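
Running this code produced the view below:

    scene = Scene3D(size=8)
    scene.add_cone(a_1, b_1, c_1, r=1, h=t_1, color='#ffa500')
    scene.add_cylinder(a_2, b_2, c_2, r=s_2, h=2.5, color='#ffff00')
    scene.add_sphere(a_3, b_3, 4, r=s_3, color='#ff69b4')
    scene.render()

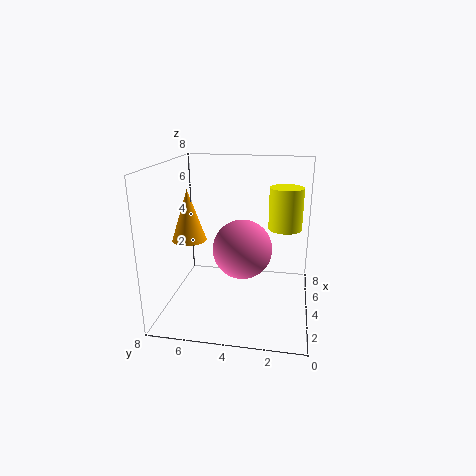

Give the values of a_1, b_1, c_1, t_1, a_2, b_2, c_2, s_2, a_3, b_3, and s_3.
a_1 = 4.5; b_1 = 7; c_1 = 3.5; t_1 = 3; a_2 = 6; b_2 = 1.5; c_2 = 4; s_2 = 1; a_3 = 2.5; b_3 = 3.5; s_3 = 1.5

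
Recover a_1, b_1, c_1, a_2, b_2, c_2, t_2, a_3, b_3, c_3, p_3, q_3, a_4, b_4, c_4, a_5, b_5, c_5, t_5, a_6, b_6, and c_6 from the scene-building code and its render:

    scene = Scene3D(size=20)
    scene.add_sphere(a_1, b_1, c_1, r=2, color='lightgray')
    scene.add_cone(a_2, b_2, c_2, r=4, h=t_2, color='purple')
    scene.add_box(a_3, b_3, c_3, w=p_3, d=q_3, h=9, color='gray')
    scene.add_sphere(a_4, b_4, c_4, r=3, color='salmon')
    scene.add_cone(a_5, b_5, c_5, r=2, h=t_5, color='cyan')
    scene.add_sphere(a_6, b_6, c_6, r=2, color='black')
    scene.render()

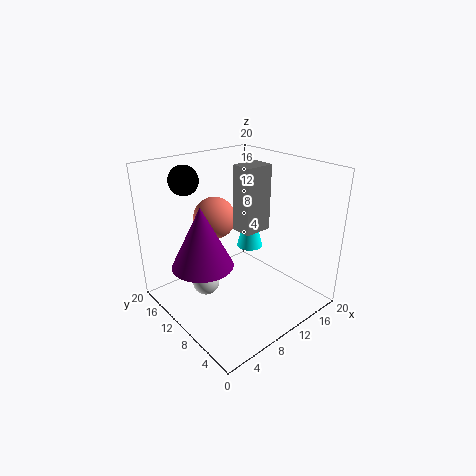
a_1 = 7
b_1 = 14
c_1 = 2
a_2 = 4
b_2 = 10
c_2 = 8
t_2 = 8
a_3 = 10
b_3 = 8
c_3 = 11
p_3 = 4
q_3 = 3
a_4 = 9
b_4 = 14
c_4 = 12
a_5 = 15
b_5 = 13
c_5 = 6
t_5 = 8
a_6 = 5
b_6 = 15
c_6 = 18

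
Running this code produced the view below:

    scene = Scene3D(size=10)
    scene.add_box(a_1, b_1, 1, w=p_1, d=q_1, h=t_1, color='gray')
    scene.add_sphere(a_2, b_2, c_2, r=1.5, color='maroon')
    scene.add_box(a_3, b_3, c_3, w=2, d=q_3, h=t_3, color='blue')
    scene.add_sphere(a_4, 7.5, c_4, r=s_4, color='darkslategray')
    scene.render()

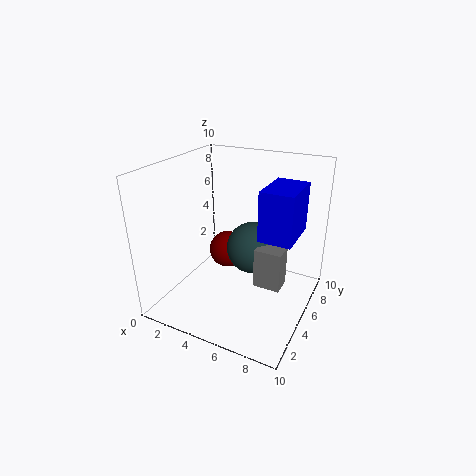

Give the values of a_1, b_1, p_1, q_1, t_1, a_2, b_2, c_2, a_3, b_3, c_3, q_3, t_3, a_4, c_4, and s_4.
a_1 = 6
b_1 = 5.5
p_1 = 2
q_1 = 1.5
t_1 = 3
a_2 = 2.5
b_2 = 8
c_2 = 2
a_3 = 7.5
b_3 = 2.5
c_3 = 6.5
q_3 = 3
t_3 = 3
a_4 = 5
c_4 = 3
s_4 = 2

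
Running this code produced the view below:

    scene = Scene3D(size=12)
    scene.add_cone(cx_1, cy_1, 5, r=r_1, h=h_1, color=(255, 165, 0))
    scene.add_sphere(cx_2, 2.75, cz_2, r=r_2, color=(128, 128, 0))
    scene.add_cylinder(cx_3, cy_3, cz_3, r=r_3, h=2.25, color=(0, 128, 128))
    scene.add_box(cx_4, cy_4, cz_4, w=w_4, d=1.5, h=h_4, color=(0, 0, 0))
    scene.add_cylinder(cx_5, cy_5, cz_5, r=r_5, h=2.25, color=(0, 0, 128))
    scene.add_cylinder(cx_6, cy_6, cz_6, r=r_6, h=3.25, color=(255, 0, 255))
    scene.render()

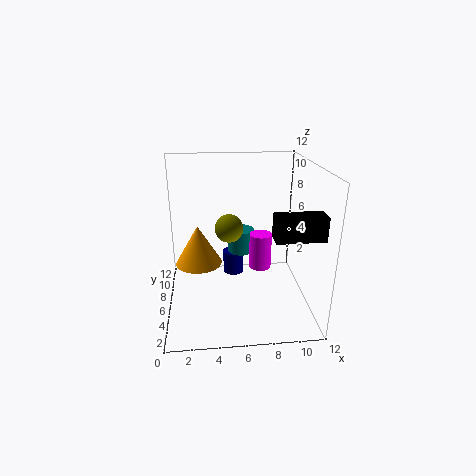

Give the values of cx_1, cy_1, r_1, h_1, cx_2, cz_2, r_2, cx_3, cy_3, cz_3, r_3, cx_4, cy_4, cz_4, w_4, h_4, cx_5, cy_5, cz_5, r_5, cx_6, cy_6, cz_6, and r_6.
cx_1 = 2.75
cy_1 = 4
r_1 = 1.75
h_1 = 3
cx_2 = 5
cz_2 = 8.25
r_2 = 1
cx_3 = 6.75
cy_3 = 10.25
cz_3 = 2.75
r_3 = 1.25
cx_4 = 8
cy_4 = 0.75
cz_4 = 7.75
w_4 = 3.5
h_4 = 1.75
cx_5 = 6
cy_5 = 10.25
cz_5 = 0.5
r_5 = 1
cx_6 = 8.25
cy_6 = 7.75
cz_6 = 2.25
r_6 = 1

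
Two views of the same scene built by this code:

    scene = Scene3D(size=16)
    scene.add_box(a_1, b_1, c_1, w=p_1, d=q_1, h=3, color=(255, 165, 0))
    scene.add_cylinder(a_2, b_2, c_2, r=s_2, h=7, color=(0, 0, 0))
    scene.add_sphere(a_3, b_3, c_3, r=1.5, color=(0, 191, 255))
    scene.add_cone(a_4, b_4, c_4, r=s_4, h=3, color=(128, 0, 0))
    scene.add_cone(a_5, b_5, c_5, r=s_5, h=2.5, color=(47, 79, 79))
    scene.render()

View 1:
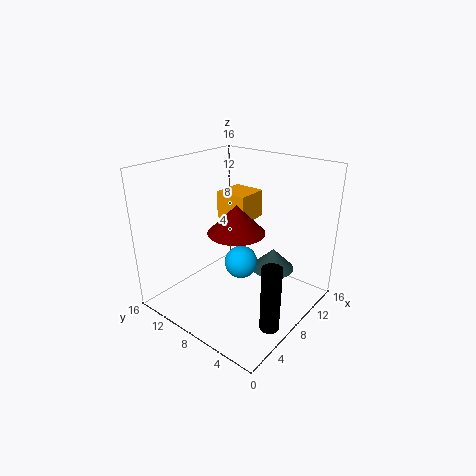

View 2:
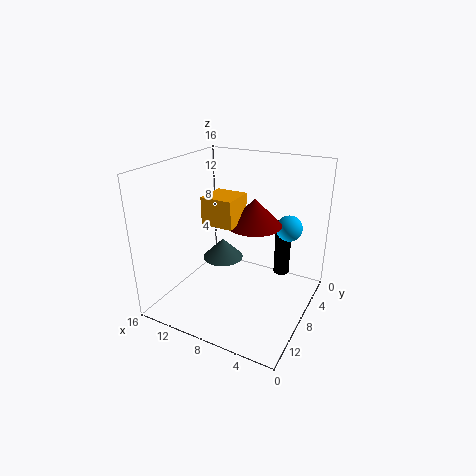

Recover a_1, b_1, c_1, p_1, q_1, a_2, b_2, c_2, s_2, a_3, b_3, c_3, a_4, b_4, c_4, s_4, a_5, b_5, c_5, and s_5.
a_1 = 7.5; b_1 = 7; c_1 = 10; p_1 = 3.5; q_1 = 3.5; a_2 = 5; b_2 = 1.5; c_2 = 1; s_2 = 1; a_3 = 3.5; b_3 = 4; c_3 = 8.5; a_4 = 6.5; b_4 = 7; c_4 = 9.5; s_4 = 3; a_5 = 11.5; b_5 = 5.5; c_5 = 3.5; s_5 = 2.5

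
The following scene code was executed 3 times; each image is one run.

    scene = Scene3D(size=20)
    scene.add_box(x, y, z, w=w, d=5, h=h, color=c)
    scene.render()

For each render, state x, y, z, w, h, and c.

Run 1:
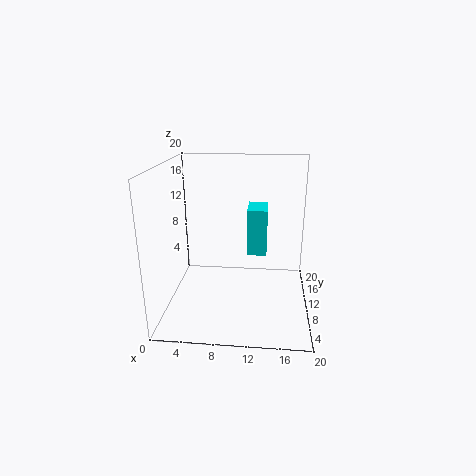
x = 11
y = 13
z = 6
w = 3
h = 7
c = 'cyan'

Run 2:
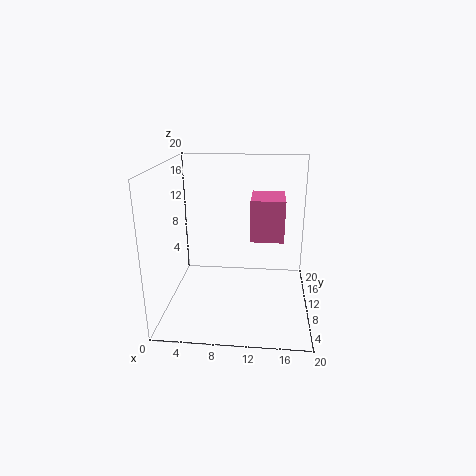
x = 12
y = 4
z = 12
w = 4
h = 5
c = 'hotpink'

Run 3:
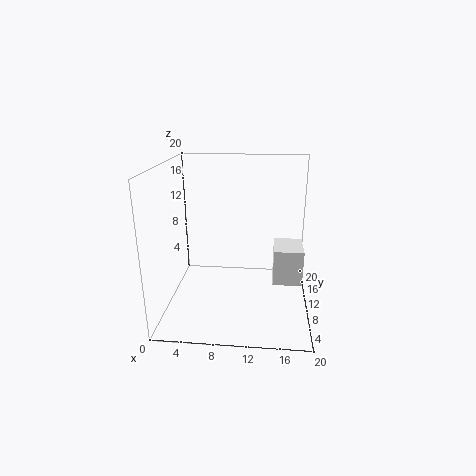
x = 15
y = 8
z = 4
w = 4
h = 5
c = 'white'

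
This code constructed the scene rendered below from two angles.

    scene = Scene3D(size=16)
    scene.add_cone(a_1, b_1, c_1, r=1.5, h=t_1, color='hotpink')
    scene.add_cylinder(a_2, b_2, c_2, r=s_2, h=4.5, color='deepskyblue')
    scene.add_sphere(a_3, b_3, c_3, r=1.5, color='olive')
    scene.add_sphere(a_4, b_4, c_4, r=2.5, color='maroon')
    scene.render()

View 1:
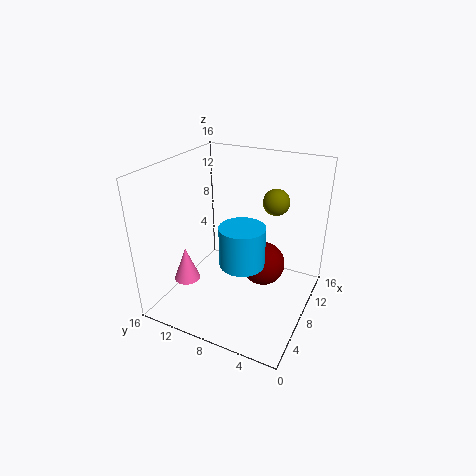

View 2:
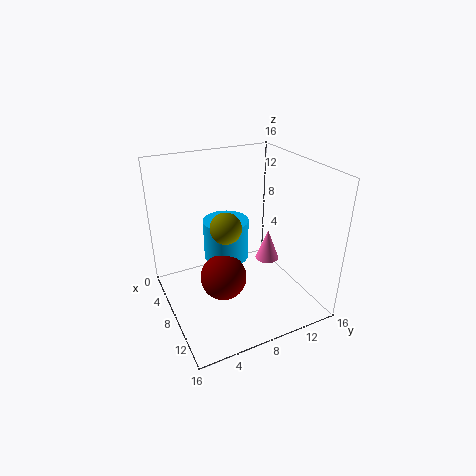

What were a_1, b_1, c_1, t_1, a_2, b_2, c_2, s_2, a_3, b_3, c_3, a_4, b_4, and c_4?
a_1 = 5.5, b_1 = 13.5, c_1 = 2.5, t_1 = 4, a_2 = 7, b_2 = 7, c_2 = 5.5, s_2 = 2.5, a_3 = 11.5, b_3 = 5, c_3 = 11.5, a_4 = 9.5, b_4 = 5.5, c_4 = 4.5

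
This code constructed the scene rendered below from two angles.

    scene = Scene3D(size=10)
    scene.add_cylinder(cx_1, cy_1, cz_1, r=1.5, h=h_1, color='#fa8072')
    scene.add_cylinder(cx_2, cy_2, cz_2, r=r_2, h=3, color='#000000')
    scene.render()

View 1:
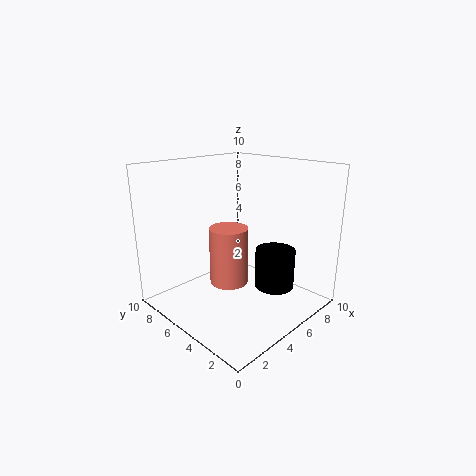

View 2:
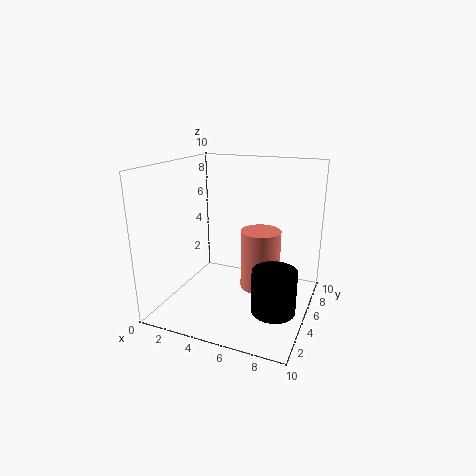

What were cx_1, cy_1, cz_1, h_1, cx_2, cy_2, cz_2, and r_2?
cx_1 = 6
cy_1 = 7
cz_1 = 0.5
h_1 = 4.5
cx_2 = 8
cy_2 = 4
cz_2 = 0.5
r_2 = 1.5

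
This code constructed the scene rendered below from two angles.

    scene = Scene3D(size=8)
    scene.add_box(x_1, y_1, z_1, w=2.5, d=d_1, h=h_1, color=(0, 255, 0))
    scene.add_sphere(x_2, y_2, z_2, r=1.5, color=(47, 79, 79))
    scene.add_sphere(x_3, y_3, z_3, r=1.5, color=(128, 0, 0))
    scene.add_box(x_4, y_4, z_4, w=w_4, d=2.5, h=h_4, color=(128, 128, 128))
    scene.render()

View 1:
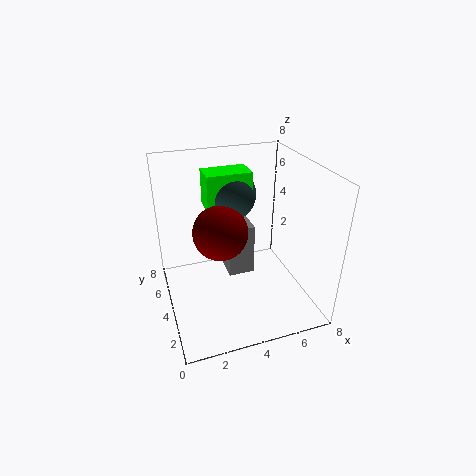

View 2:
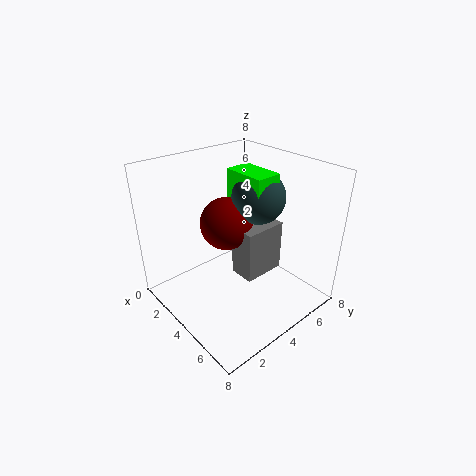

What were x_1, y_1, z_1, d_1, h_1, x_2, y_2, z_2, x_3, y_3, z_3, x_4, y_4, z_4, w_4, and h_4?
x_1 = 2.5; y_1 = 4.5; z_1 = 5.5; d_1 = 1.5; h_1 = 2; x_2 = 4; y_2 = 5.5; z_2 = 6; x_3 = 3; y_3 = 4; z_3 = 4.5; x_4 = 3.5; y_4 = 4; z_4 = 1.5; w_4 = 1.5; h_4 = 3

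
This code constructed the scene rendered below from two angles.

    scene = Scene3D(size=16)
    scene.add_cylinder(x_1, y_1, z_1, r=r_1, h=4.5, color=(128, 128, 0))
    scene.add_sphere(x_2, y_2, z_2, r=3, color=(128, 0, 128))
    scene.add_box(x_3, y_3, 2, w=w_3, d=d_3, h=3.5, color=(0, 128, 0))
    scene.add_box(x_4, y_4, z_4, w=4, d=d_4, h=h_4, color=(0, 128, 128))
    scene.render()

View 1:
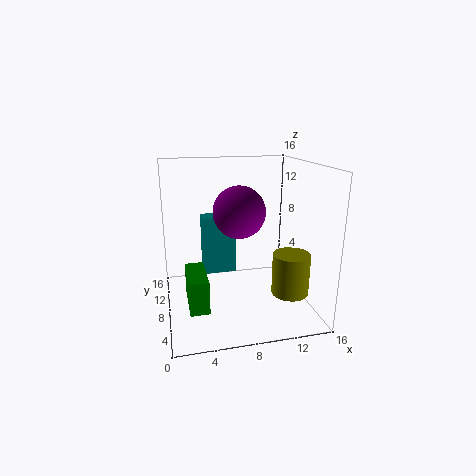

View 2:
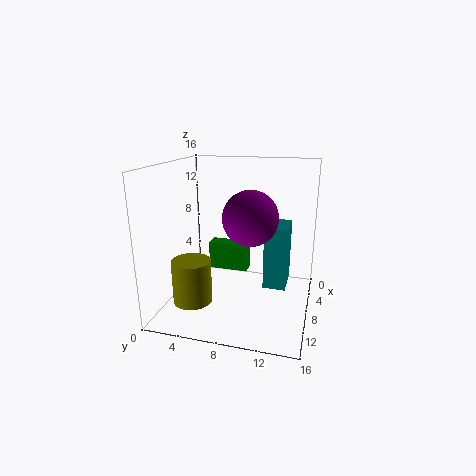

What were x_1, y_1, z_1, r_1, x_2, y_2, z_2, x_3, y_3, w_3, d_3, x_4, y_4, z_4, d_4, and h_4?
x_1 = 13, y_1 = 4.5, z_1 = 2.5, r_1 = 2, x_2 = 8.5, y_2 = 9.5, z_2 = 10.5, x_3 = 2, y_3 = 3, w_3 = 2, d_3 = 5, x_4 = 4.5, y_4 = 11, z_4 = 2.5, d_4 = 2.5, h_4 = 7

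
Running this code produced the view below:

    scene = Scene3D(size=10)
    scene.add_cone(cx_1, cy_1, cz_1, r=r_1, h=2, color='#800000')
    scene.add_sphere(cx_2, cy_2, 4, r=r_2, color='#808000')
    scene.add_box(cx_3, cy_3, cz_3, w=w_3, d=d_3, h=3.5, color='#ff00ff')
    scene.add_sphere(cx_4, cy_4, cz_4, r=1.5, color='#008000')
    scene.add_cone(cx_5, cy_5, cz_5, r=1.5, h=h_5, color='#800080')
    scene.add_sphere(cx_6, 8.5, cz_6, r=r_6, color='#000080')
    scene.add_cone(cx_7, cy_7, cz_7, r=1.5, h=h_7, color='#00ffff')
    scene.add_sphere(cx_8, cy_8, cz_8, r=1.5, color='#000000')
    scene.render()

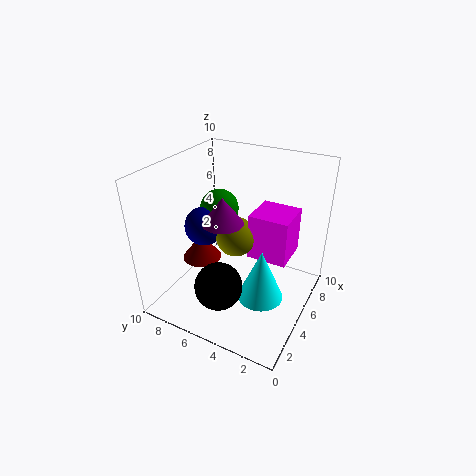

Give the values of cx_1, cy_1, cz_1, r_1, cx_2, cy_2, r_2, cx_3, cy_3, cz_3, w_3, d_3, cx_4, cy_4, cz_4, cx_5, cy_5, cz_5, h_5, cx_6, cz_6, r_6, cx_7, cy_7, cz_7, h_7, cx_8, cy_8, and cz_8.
cx_1 = 5.5
cy_1 = 8.5
cz_1 = 2
r_1 = 1.5
cx_2 = 6.5
cy_2 = 6
r_2 = 1.5
cx_3 = 6.5
cy_3 = 2
cz_3 = 2.5
w_3 = 3
d_3 = 3
cx_4 = 7.5
cy_4 = 8
cz_4 = 5.5
cx_5 = 5.5
cy_5 = 6.5
cz_5 = 5.5
h_5 = 2
cx_6 = 6
cz_6 = 4.5
r_6 = 1.5
cx_7 = 3.5
cy_7 = 2.5
cz_7 = 2
h_7 = 3.5
cx_8 = 1.5
cy_8 = 4.5
cz_8 = 3.5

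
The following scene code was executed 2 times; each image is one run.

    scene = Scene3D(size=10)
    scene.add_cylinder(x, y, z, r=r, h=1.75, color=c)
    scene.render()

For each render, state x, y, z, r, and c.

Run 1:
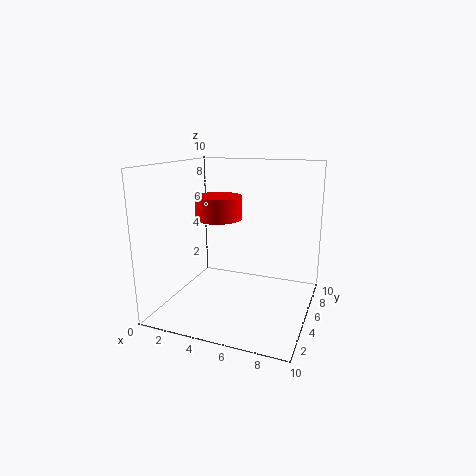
x = 2.75
y = 6.75
z = 5.75
r = 1.75
c = 'red'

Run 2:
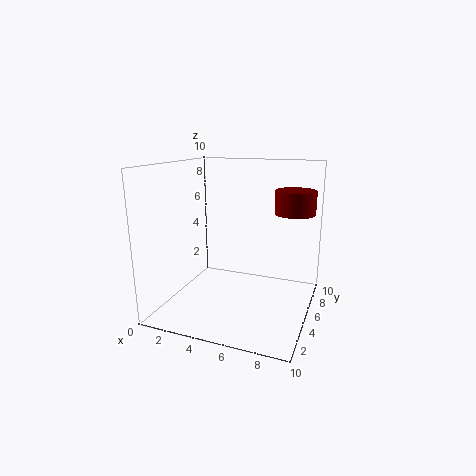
x = 8.25
y = 8.25
z = 6.25
r = 1.5
c = 'maroon'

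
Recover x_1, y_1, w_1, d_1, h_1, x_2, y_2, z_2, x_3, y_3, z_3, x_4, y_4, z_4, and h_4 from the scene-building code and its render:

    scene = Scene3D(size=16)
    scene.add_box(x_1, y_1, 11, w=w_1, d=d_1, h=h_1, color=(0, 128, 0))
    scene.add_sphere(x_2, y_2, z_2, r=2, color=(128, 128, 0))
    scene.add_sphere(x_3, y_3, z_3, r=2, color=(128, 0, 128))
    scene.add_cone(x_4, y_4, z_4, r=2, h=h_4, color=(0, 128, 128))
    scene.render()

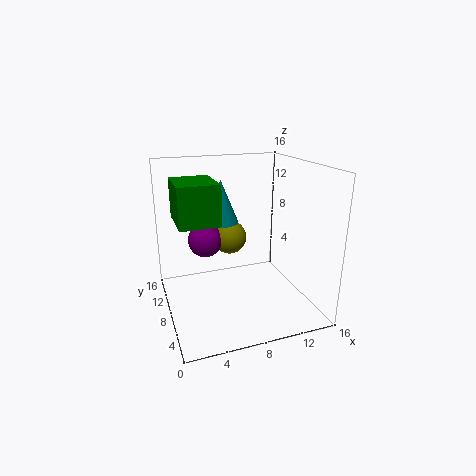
x_1 = 1, y_1 = 4, w_1 = 4, d_1 = 5, h_1 = 4, x_2 = 8, y_2 = 11, z_2 = 7, x_3 = 5, y_3 = 11, z_3 = 7, x_4 = 7, y_4 = 11, z_4 = 9, h_4 = 5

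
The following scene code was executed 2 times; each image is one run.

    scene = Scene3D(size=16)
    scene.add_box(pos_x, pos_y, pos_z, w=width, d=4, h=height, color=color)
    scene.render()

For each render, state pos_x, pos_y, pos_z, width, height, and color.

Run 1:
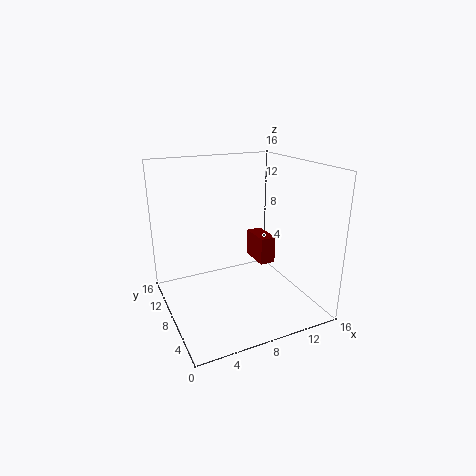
pos_x = 12.5
pos_y = 10.5
pos_z = 2.5
width = 2
height = 3.5
color = 'maroon'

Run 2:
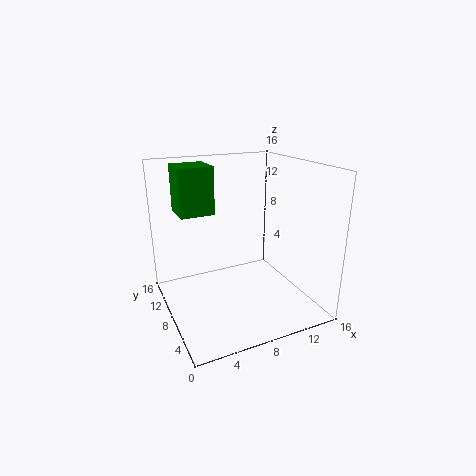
pos_x = 2.5
pos_y = 11
pos_z = 10
width = 4
height = 5.5
color = 'green'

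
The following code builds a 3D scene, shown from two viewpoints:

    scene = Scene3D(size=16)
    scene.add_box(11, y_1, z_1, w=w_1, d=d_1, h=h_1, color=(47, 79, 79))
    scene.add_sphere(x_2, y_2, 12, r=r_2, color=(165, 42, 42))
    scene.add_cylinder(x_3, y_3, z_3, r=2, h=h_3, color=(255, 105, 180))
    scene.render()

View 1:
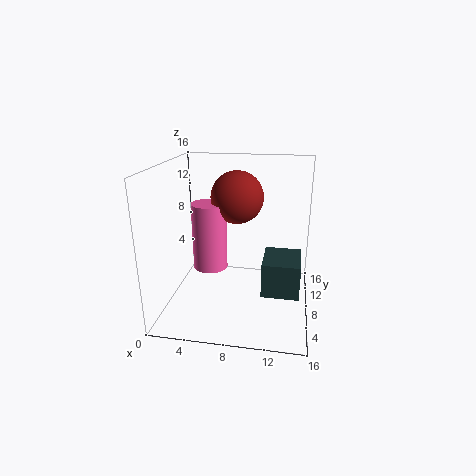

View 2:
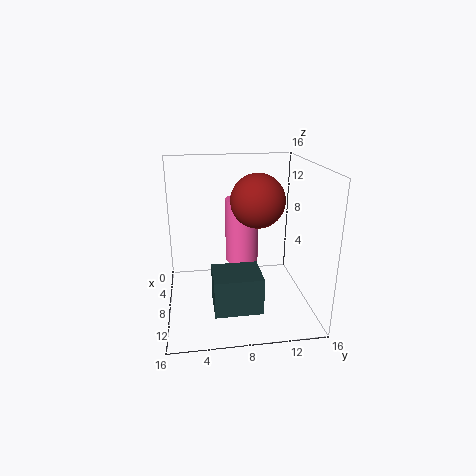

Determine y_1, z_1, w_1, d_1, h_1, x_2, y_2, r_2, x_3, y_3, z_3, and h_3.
y_1 = 4.75; z_1 = 2.75; w_1 = 4; d_1 = 4.75; h_1 = 3.75; x_2 = 7.5; y_2 = 10.25; r_2 = 3; x_3 = 4.5; y_3 = 9; z_3 = 3.75; h_3 = 7.75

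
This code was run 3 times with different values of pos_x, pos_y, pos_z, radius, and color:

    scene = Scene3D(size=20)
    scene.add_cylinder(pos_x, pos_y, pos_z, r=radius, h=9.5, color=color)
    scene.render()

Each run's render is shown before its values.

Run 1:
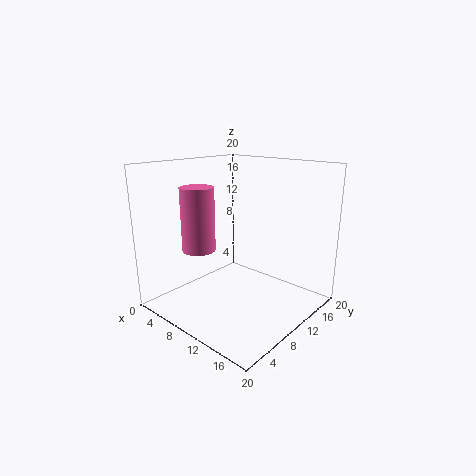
pos_x = 3.5, pos_y = 8.5, pos_z = 7, radius = 2.5, color = 'hotpink'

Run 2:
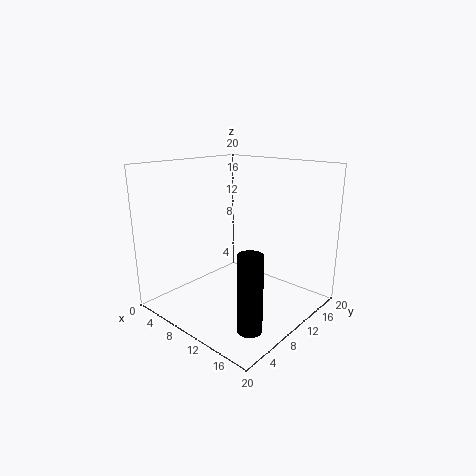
pos_x = 17.5, pos_y = 3.5, pos_z = 2, radius = 1.5, color = 'black'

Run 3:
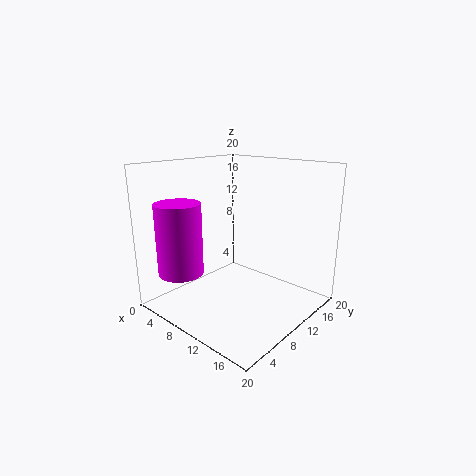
pos_x = 6, pos_y = 3, pos_z = 6, radius = 3, color = 'magenta'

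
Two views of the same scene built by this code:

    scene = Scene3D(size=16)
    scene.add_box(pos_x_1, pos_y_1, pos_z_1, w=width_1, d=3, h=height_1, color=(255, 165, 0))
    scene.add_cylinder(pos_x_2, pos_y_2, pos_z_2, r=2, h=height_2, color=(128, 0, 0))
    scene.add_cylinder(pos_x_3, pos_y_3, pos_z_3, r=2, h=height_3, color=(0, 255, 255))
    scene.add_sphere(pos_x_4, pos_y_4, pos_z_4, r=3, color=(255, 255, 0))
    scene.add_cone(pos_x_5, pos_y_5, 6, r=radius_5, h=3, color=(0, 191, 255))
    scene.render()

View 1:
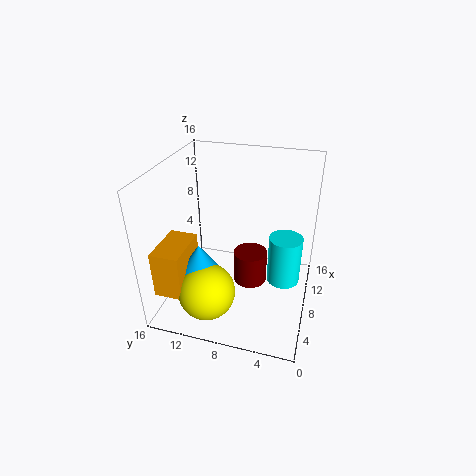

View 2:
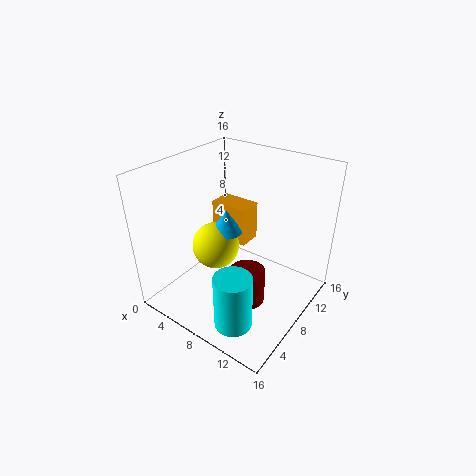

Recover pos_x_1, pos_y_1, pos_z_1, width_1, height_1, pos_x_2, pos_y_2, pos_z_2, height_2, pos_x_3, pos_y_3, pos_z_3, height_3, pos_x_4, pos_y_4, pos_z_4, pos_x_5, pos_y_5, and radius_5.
pos_x_1 = 1, pos_y_1 = 12, pos_z_1 = 4, width_1 = 5, height_1 = 5, pos_x_2 = 10, pos_y_2 = 7, pos_z_2 = 1, height_2 = 4, pos_x_3 = 11, pos_y_3 = 3, pos_z_3 = 1, height_3 = 6, pos_x_4 = 3, pos_y_4 = 10, pos_z_4 = 4, pos_x_5 = 4, pos_y_5 = 11, radius_5 = 2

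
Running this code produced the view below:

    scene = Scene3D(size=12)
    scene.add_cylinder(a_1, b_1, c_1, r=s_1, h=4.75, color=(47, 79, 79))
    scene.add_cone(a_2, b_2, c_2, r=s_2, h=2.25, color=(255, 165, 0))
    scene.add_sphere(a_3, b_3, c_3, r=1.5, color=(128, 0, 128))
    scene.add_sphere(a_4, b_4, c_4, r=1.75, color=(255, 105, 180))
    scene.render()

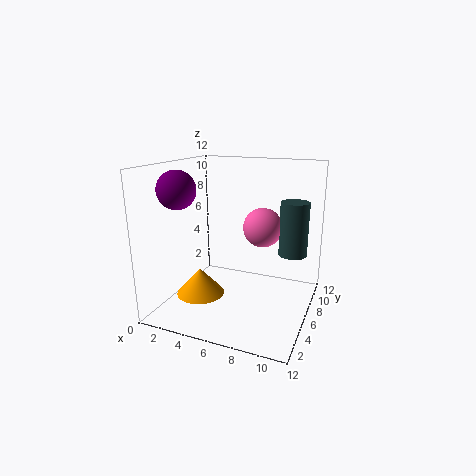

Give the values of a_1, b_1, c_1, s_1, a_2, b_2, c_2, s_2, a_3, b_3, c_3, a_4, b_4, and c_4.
a_1 = 10
b_1 = 9
c_1 = 4
s_1 = 1.25
a_2 = 3.25
b_2 = 4.25
c_2 = 1.25
s_2 = 2
a_3 = 2.25
b_3 = 3
c_3 = 10.25
a_4 = 7.25
b_4 = 8.75
c_4 = 6.25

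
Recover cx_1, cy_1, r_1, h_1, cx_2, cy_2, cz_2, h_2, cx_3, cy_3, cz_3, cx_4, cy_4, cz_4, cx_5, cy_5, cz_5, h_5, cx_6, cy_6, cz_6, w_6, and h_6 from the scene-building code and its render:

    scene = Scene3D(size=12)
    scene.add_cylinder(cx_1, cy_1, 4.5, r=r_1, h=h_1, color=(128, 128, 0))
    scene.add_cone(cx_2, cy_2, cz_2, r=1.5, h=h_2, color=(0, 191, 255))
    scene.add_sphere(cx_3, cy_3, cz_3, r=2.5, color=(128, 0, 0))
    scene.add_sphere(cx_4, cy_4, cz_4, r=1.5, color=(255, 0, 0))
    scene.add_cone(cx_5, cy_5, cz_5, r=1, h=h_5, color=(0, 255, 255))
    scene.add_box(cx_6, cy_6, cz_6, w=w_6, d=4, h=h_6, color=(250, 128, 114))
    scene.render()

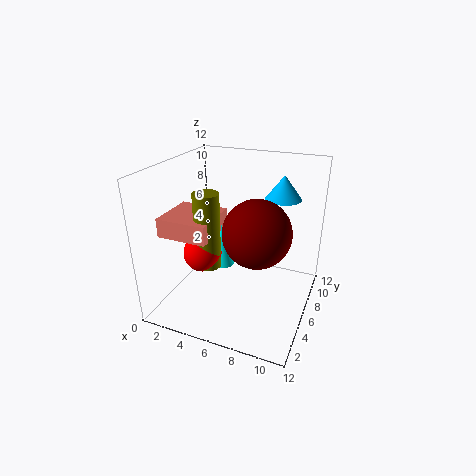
cx_1 = 4.5; cy_1 = 3.5; r_1 = 1; h_1 = 6; cx_2 = 9; cy_2 = 8.5; cz_2 = 9; h_2 = 2; cx_3 = 8.5; cy_3 = 3.5; cz_3 = 8; cx_4 = 4; cy_4 = 3.5; cz_4 = 5.5; cx_5 = 5; cy_5 = 5; cz_5 = 4; h_5 = 3.5; cx_6 = 1; cy_6 = 2; cz_6 = 7; w_6 = 4; h_6 = 1.5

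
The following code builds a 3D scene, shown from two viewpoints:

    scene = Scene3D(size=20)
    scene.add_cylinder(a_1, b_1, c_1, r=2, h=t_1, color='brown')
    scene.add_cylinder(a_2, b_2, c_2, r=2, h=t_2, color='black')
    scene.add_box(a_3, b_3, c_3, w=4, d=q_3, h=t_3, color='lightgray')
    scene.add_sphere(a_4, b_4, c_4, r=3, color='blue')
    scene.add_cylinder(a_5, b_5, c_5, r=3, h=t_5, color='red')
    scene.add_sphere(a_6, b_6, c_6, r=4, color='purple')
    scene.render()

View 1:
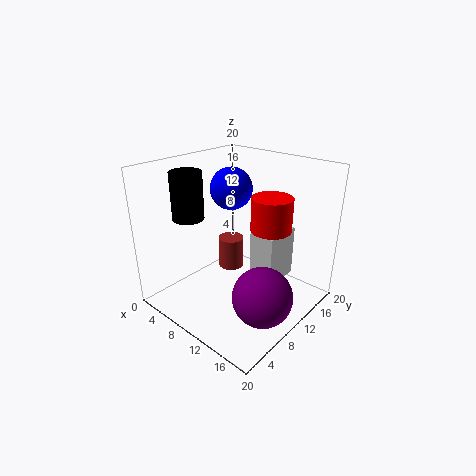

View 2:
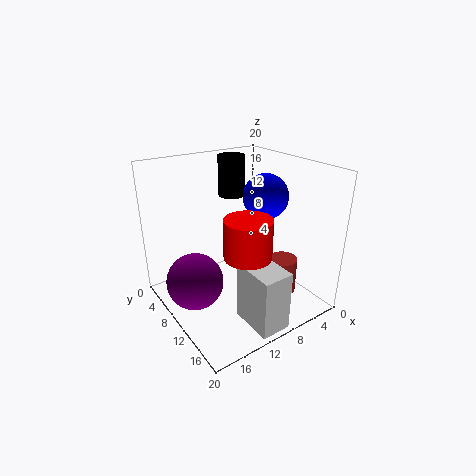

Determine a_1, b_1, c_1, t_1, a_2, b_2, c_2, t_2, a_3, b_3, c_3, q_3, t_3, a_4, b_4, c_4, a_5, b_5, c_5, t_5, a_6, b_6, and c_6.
a_1 = 5
b_1 = 14
c_1 = 2
t_1 = 5
a_2 = 7
b_2 = 4
c_2 = 14
t_2 = 6
a_3 = 9
b_3 = 14
c_3 = 1
q_3 = 6
t_3 = 8
a_4 = 7
b_4 = 12
c_4 = 16
a_5 = 12
b_5 = 15
c_5 = 10
t_5 = 5
a_6 = 16
b_6 = 8
c_6 = 4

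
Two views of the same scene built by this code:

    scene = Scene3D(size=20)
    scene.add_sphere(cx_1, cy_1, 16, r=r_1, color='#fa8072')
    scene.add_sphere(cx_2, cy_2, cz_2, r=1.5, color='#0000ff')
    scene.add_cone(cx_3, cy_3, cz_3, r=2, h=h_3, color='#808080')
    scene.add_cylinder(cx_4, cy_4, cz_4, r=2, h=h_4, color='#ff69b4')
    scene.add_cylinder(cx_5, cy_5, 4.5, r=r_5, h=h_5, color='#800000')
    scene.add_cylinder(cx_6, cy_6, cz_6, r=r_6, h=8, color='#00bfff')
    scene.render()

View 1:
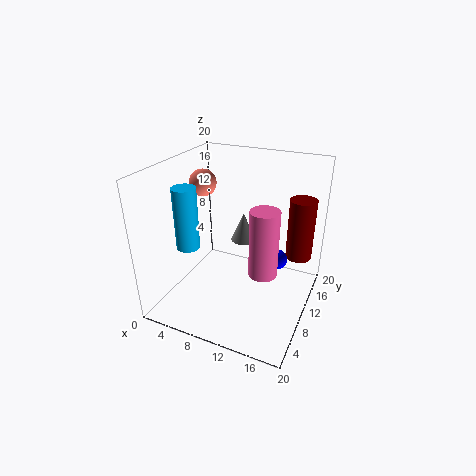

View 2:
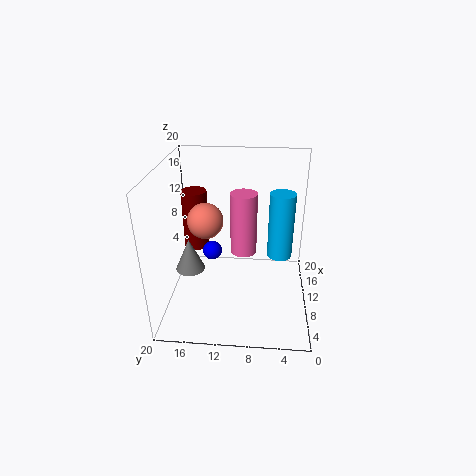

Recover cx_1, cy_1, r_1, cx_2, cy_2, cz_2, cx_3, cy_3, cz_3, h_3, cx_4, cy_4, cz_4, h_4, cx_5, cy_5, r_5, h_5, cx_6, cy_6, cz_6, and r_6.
cx_1 = 3
cy_1 = 13
r_1 = 2
cx_2 = 14.5
cy_2 = 14.5
cz_2 = 5
cx_3 = 8
cy_3 = 16.5
cz_3 = 6
h_3 = 4.5
cx_4 = 14
cy_4 = 9.5
cz_4 = 5.5
h_4 = 9.5
cx_5 = 17
cy_5 = 17.5
r_5 = 2
h_5 = 9.5
cx_6 = 5.5
cy_6 = 4.5
cz_6 = 10.5
r_6 = 1.5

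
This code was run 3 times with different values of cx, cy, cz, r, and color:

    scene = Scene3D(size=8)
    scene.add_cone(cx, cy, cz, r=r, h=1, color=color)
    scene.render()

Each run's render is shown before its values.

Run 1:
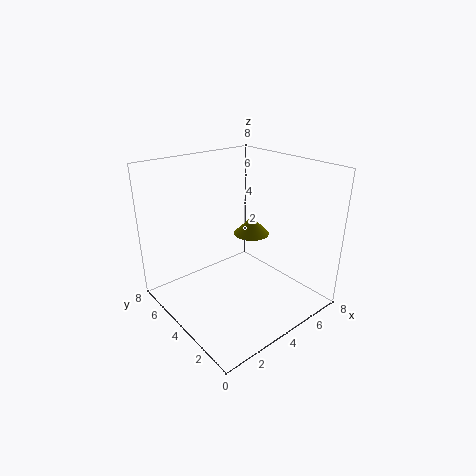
cx = 5
cy = 4
cz = 4
r = 1
color = 'olive'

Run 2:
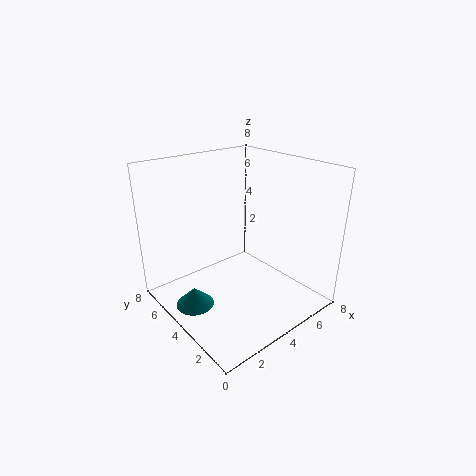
cx = 1
cy = 4
cz = 1
r = 1
color = 'teal'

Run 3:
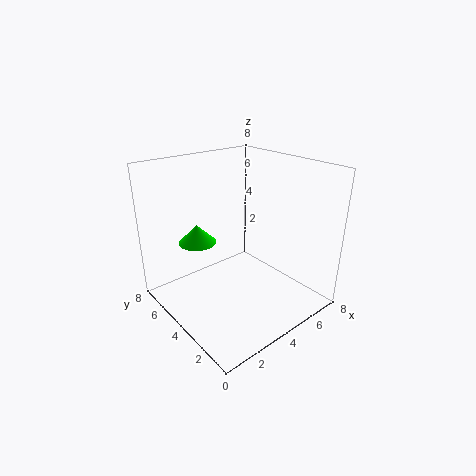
cx = 2
cy = 5
cz = 4
r = 1
color = 'lime'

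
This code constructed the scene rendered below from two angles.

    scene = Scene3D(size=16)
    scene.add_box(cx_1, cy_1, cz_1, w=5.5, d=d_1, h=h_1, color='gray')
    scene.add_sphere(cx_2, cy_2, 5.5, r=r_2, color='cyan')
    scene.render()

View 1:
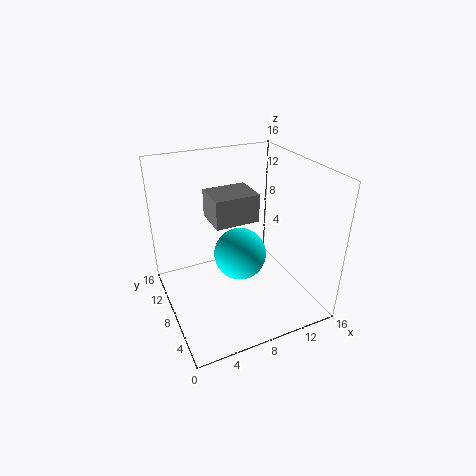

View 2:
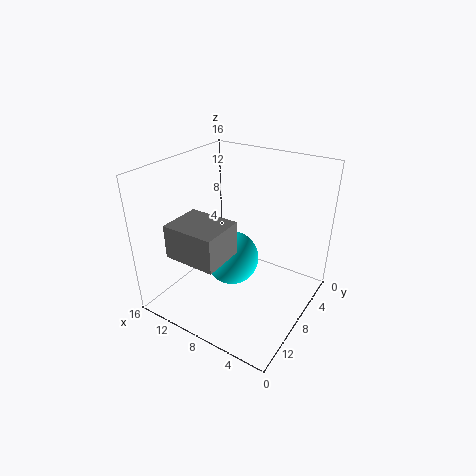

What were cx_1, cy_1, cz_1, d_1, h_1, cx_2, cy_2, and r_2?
cx_1 = 6.5; cy_1 = 10.5; cz_1 = 8; d_1 = 4.5; h_1 = 3.5; cx_2 = 8.5; cy_2 = 8.5; r_2 = 3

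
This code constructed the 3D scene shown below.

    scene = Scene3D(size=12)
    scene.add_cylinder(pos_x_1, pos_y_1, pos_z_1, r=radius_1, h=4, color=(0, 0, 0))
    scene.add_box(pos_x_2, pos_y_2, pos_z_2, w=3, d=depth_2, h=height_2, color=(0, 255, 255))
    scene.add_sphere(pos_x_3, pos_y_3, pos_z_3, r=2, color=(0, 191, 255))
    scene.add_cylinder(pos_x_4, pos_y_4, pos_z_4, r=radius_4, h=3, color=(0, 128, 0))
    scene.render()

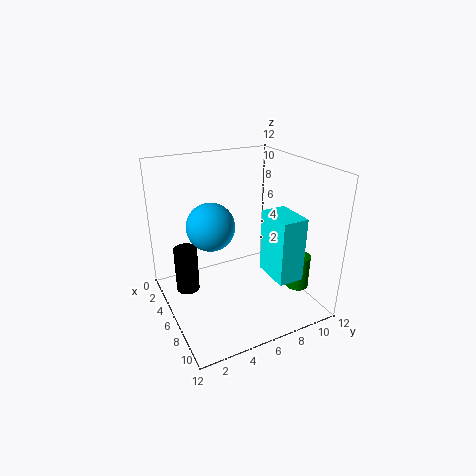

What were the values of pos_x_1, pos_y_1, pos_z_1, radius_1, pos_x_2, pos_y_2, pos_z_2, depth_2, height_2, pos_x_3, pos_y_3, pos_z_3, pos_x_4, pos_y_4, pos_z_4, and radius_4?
pos_x_1 = 4, pos_y_1 = 2, pos_z_1 = 1, radius_1 = 1, pos_x_2 = 8, pos_y_2 = 7, pos_z_2 = 4, depth_2 = 2, height_2 = 5, pos_x_3 = 5, pos_y_3 = 4, pos_z_3 = 7, pos_x_4 = 8, pos_y_4 = 11, pos_z_4 = 1, radius_4 = 1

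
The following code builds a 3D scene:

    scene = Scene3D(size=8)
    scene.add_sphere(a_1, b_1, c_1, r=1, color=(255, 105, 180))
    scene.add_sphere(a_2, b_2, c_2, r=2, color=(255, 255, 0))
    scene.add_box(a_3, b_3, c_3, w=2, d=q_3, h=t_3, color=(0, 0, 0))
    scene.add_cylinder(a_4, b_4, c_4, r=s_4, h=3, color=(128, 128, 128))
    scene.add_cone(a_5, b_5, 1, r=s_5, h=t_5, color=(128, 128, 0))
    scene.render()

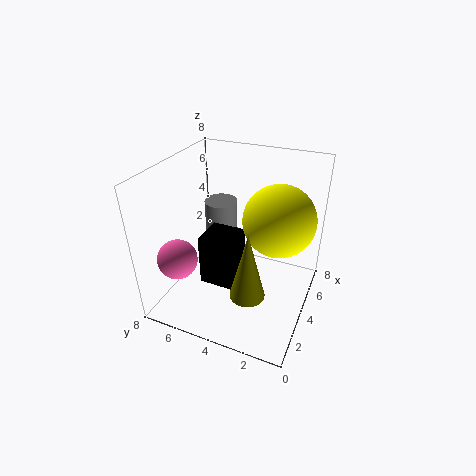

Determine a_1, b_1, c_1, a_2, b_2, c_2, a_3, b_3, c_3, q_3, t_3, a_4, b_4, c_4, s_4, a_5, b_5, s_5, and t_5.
a_1 = 1, b_1 = 6, c_1 = 4, a_2 = 5, b_2 = 2, c_2 = 5, a_3 = 3, b_3 = 4, c_3 = 1, q_3 = 2, t_3 = 3, a_4 = 6, b_4 = 6, c_4 = 2, s_4 = 1, a_5 = 3, b_5 = 3, s_5 = 1, t_5 = 4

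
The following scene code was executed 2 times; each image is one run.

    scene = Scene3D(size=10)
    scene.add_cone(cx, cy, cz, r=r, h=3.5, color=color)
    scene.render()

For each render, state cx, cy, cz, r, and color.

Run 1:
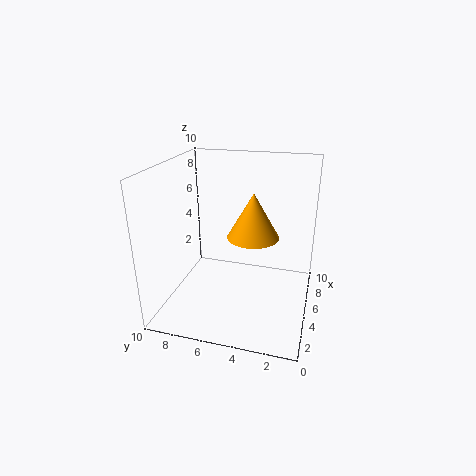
cx = 7.5, cy = 4.5, cz = 4, r = 2, color = 'orange'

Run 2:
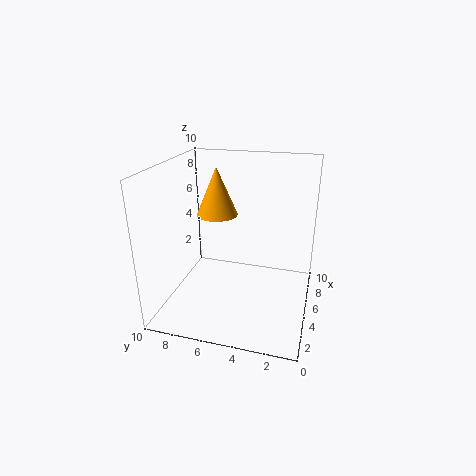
cx = 6.5, cy = 7, cz = 6, r = 1.5, color = 'orange'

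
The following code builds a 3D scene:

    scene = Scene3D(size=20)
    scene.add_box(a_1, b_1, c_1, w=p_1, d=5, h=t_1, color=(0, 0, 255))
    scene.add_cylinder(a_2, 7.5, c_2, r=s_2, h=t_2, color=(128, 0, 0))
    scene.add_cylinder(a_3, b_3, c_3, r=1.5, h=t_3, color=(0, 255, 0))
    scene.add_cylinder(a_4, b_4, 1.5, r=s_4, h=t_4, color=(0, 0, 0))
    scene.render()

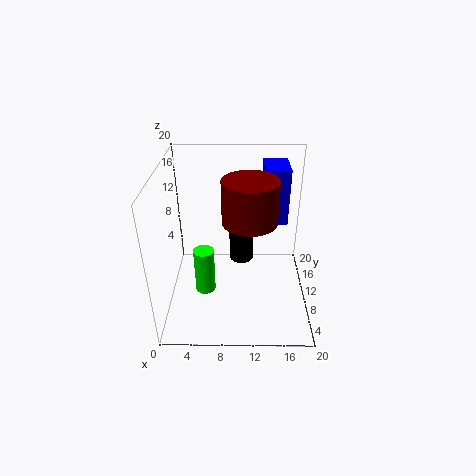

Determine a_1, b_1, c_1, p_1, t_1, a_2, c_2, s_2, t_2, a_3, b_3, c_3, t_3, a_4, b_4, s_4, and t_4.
a_1 = 13.5, b_1 = 12, c_1 = 11, p_1 = 3.5, t_1 = 8, a_2 = 11.5, c_2 = 14, s_2 = 3.5, t_2 = 5.5, a_3 = 5, b_3 = 10.5, c_3 = 0.5, t_3 = 7, a_4 = 10.5, b_4 = 17.5, s_4 = 2, t_4 = 6.5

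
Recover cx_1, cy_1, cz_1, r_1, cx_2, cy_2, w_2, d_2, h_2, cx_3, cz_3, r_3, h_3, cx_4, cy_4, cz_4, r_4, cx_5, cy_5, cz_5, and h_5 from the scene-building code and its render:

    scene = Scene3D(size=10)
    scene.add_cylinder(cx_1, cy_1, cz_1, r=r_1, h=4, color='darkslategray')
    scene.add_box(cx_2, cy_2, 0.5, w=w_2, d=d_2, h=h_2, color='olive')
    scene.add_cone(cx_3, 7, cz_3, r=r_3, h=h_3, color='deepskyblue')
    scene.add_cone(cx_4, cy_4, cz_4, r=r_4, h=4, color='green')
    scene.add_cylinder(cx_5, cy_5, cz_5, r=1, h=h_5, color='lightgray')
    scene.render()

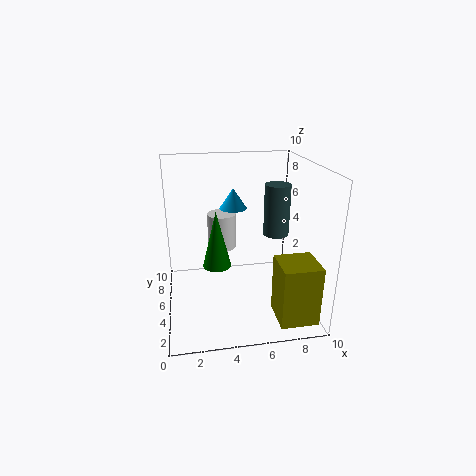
cx_1 = 8.5, cy_1 = 7.5, cz_1 = 4, r_1 = 1, cx_2 = 7, cy_2 = 0.5, w_2 = 2.5, d_2 = 2.5, h_2 = 4, cx_3 = 5, cz_3 = 6.5, r_3 = 1, h_3 = 1.5, cx_4 = 3.5, cy_4 = 5, cz_4 = 3, r_4 = 1, cx_5 = 4, cy_5 = 6, cz_5 = 4, h_5 = 2.5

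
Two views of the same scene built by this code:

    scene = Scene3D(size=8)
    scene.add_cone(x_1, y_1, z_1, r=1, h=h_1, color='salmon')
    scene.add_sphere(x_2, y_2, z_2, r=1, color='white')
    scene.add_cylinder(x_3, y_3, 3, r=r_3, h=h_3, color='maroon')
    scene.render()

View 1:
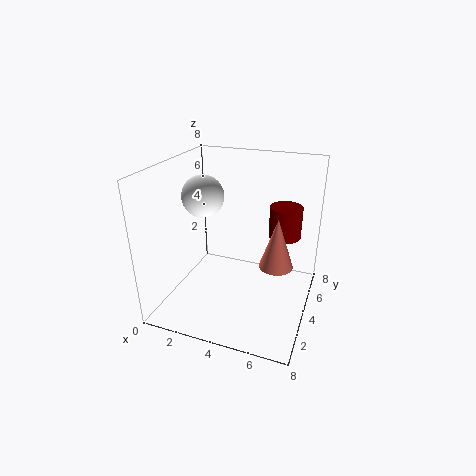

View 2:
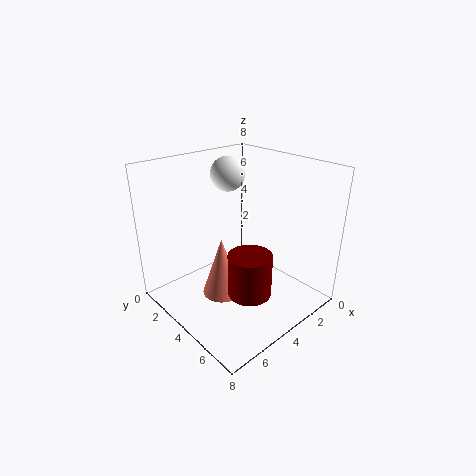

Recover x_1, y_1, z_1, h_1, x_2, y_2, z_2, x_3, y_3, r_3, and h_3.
x_1 = 6; y_1 = 5; z_1 = 2; h_1 = 3; x_2 = 3; y_2 = 2; z_2 = 7; x_3 = 6; y_3 = 7; r_3 = 1; h_3 = 2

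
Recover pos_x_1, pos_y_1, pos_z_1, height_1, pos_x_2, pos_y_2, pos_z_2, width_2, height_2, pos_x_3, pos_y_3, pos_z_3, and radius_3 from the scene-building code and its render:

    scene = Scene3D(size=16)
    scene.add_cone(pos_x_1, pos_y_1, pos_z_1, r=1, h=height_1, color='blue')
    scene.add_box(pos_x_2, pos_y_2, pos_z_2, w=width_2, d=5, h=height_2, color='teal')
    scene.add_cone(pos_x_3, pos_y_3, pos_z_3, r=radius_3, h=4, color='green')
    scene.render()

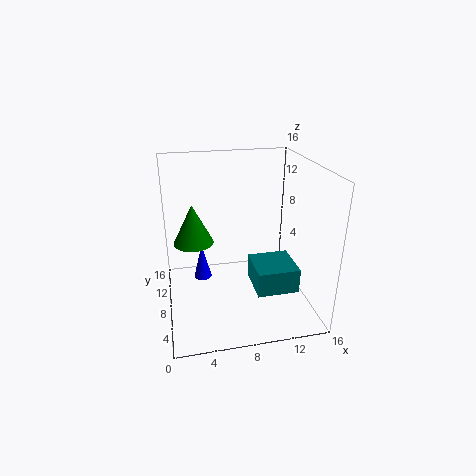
pos_x_1 = 4; pos_y_1 = 9; pos_z_1 = 3; height_1 = 4; pos_x_2 = 10; pos_y_2 = 6; pos_z_2 = 1; width_2 = 5; height_2 = 3; pos_x_3 = 3; pos_y_3 = 6; pos_z_3 = 9; radius_3 = 2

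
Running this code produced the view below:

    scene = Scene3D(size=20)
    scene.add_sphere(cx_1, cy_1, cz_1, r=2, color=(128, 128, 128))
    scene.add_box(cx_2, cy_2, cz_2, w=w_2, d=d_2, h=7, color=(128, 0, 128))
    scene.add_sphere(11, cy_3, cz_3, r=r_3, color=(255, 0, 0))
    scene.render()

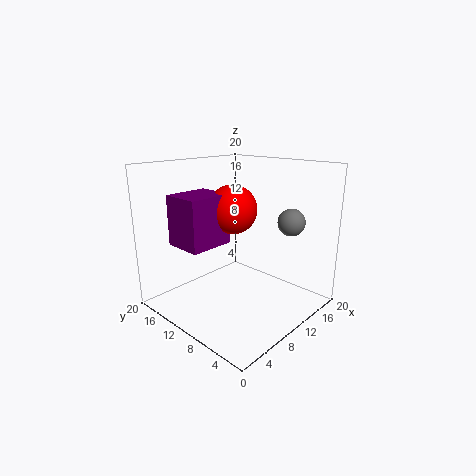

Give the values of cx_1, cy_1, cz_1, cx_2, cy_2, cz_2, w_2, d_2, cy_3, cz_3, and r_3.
cx_1 = 17
cy_1 = 6
cz_1 = 11.5
cx_2 = 3.5
cy_2 = 11.5
cz_2 = 9
w_2 = 6.5
d_2 = 5.5
cy_3 = 12
cz_3 = 13.5
r_3 = 3.5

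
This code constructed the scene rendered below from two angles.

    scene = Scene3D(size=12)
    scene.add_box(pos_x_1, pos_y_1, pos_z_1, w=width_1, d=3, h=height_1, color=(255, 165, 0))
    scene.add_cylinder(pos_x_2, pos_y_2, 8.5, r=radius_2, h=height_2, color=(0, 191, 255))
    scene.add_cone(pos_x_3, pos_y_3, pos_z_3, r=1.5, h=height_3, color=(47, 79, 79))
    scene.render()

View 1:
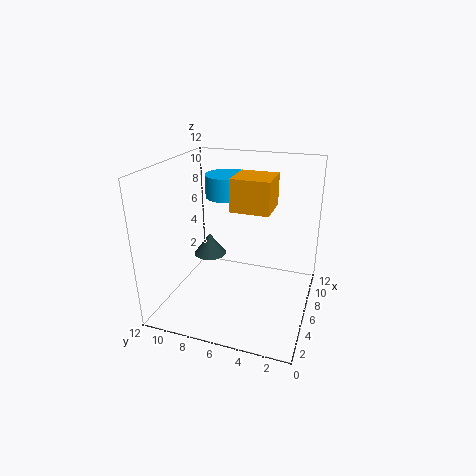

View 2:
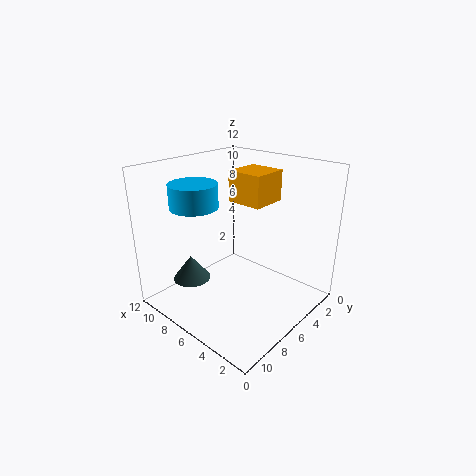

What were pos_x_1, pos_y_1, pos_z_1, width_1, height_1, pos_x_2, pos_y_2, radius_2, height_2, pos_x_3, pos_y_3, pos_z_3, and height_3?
pos_x_1 = 4; pos_y_1 = 3; pos_z_1 = 9; width_1 = 3; height_1 = 2.5; pos_x_2 = 9; pos_y_2 = 8; radius_2 = 2; height_2 = 2; pos_x_3 = 8; pos_y_3 = 9.5; pos_z_3 = 3; height_3 = 2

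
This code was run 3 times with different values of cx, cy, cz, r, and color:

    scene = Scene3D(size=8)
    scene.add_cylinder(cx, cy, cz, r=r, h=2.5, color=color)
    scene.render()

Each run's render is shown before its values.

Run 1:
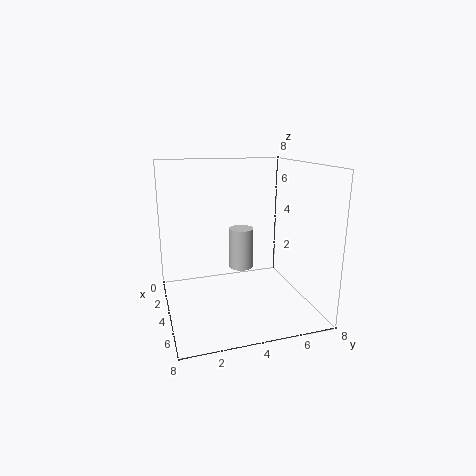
cx = 2.25, cy = 4.75, cz = 1.5, r = 0.75, color = 'lightgray'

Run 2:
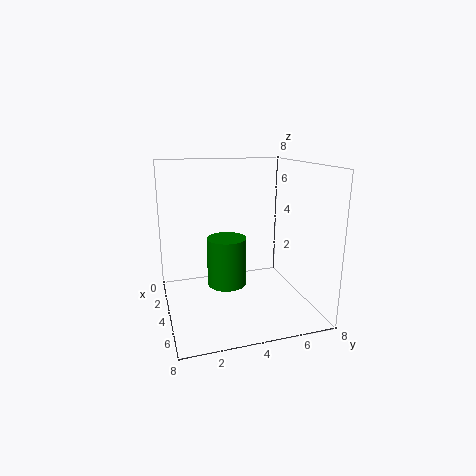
cx = 5.25, cy = 3, cz = 2, r = 1, color = 'green'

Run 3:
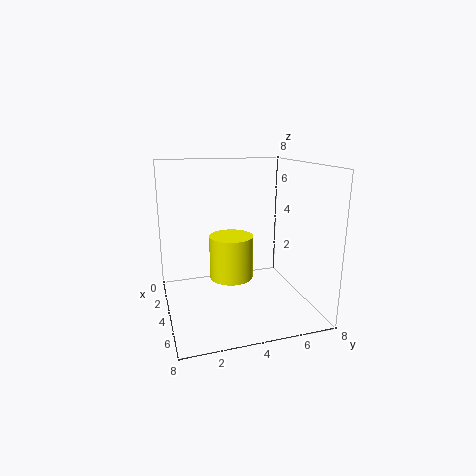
cx = 3.5, cy = 3.75, cz = 1.5, r = 1.25, color = 'yellow'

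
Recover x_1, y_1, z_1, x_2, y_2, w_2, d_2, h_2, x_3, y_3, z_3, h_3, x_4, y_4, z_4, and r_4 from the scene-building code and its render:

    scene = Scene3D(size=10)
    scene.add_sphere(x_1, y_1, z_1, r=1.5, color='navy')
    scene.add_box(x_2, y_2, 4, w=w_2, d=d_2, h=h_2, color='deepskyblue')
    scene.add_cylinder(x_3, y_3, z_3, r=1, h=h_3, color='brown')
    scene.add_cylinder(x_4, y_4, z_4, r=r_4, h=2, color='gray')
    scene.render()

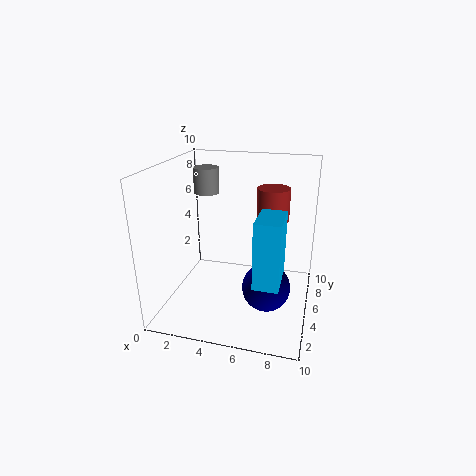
x_1 = 7.5; y_1 = 2.5; z_1 = 3; x_2 = 7; y_2 = 0.5; w_2 = 1.5; d_2 = 2.5; h_2 = 4; x_3 = 7.5; y_3 = 4; z_3 = 7; h_3 = 2; x_4 = 1.5; y_4 = 8.5; z_4 = 7; r_4 = 1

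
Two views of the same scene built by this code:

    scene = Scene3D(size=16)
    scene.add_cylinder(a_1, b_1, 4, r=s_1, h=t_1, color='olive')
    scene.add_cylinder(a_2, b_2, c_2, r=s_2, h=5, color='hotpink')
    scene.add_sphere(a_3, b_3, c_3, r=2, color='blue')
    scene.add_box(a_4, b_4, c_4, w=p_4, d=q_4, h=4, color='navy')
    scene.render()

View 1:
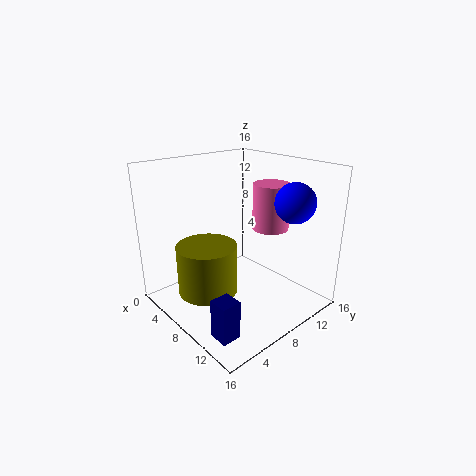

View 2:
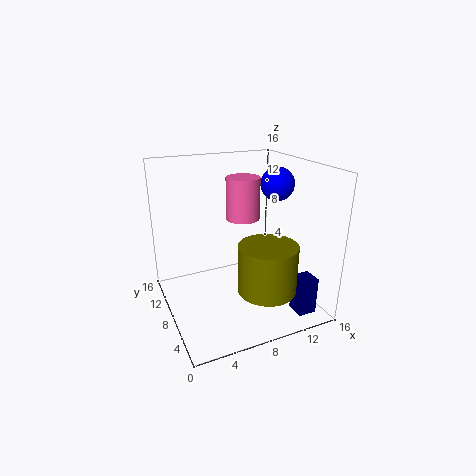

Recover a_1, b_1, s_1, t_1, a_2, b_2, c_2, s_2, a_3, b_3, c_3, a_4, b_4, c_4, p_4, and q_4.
a_1 = 9, b_1 = 3, s_1 = 3, t_1 = 5, a_2 = 10, b_2 = 11, c_2 = 9, s_2 = 2, a_3 = 14, b_3 = 10, c_3 = 13, a_4 = 12, b_4 = 1, c_4 = 1, p_4 = 2, q_4 = 2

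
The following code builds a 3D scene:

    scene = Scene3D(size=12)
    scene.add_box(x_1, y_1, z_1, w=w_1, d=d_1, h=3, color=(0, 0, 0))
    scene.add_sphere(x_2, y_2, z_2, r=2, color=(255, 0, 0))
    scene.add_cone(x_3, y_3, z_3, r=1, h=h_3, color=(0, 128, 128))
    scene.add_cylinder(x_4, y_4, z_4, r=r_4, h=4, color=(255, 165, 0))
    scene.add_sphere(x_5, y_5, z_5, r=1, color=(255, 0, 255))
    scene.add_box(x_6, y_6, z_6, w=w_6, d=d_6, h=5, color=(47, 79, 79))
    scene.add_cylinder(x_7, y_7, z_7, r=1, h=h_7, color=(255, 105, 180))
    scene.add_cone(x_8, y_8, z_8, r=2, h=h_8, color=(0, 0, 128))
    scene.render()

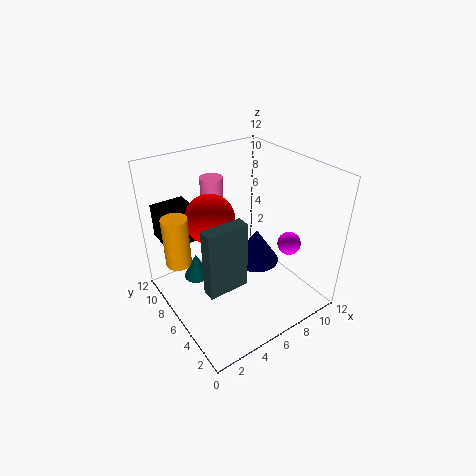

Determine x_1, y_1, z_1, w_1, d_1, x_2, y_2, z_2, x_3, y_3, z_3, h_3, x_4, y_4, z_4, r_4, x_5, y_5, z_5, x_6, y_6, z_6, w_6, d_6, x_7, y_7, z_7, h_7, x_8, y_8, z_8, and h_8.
x_1 = 1
y_1 = 9
z_1 = 5
w_1 = 3
d_1 = 3
x_2 = 4
y_2 = 7
z_2 = 8
x_3 = 2
y_3 = 6
z_3 = 4
h_3 = 2
x_4 = 1
y_4 = 7
z_4 = 5
r_4 = 1
x_5 = 10
y_5 = 4
z_5 = 5
x_6 = 1
y_6 = 2
z_6 = 5
w_6 = 3
d_6 = 1
x_7 = 6
y_7 = 10
z_7 = 8
h_7 = 2
x_8 = 8
y_8 = 6
z_8 = 3
h_8 = 3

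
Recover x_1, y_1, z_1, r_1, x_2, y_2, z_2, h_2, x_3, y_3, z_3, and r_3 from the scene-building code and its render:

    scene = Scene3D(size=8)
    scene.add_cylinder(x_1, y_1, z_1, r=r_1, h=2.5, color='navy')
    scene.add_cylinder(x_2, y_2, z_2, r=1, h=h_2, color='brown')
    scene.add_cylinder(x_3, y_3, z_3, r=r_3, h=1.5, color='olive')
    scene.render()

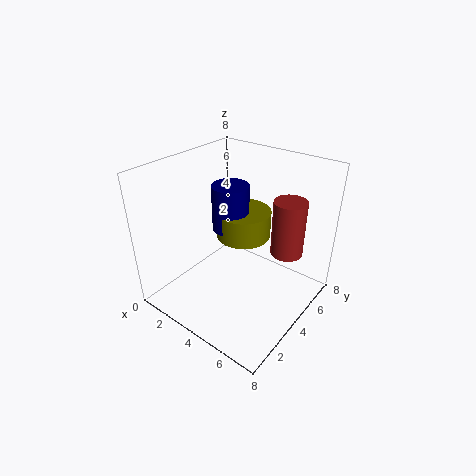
x_1 = 3.5
y_1 = 4
z_1 = 4.5
r_1 = 1
x_2 = 5.5
y_2 = 7
z_2 = 2
h_2 = 3.5
x_3 = 4
y_3 = 4.5
z_3 = 4
r_3 = 1.5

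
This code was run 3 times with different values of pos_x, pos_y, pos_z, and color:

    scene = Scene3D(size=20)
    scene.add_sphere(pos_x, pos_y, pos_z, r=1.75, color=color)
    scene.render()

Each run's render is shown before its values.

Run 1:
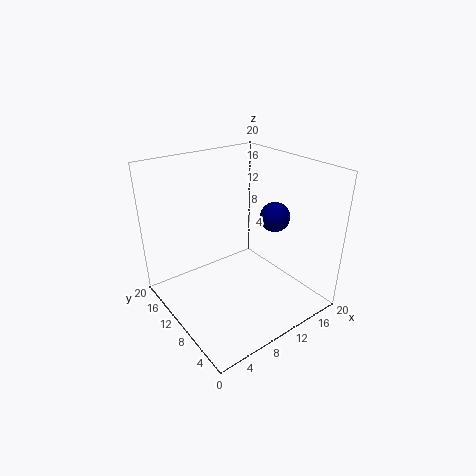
pos_x = 10.5, pos_y = 3.5, pos_z = 15.5, color = 'navy'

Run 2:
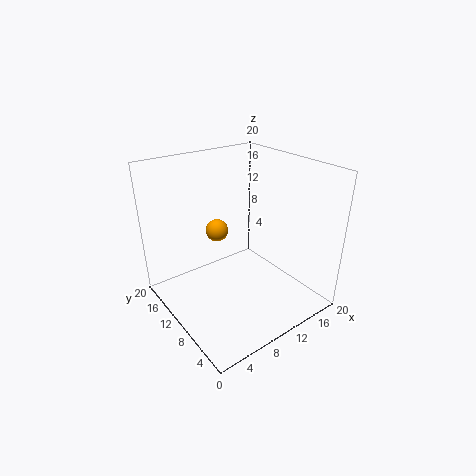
pos_x = 10.75, pos_y = 16.5, pos_z = 8.25, color = 'orange'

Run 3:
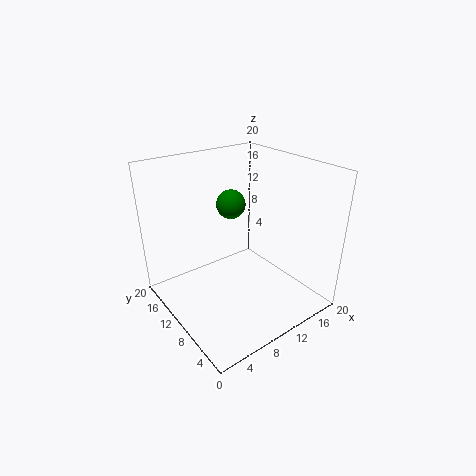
pos_x = 7.25, pos_y = 7.75, pos_z = 16.5, color = 'green'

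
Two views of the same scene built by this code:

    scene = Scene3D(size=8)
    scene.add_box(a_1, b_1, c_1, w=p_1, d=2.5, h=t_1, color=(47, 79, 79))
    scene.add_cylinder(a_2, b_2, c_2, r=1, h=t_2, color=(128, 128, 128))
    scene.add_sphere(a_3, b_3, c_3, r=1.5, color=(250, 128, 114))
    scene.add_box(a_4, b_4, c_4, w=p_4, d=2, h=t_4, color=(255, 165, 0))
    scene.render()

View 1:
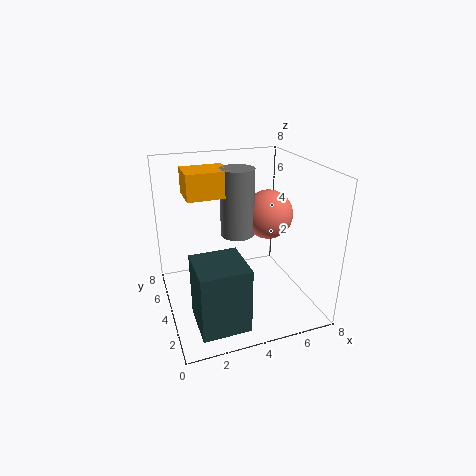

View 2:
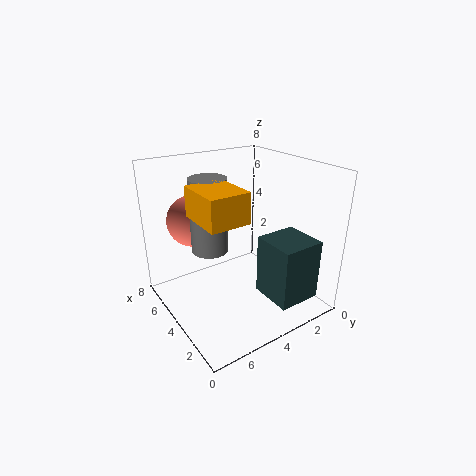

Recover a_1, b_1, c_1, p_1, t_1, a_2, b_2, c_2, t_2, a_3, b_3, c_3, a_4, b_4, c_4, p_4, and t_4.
a_1 = 1, b_1 = 0.5, c_1 = 0.5, p_1 = 2.5, t_1 = 3.5, a_2 = 4.5, b_2 = 5.5, c_2 = 3.5, t_2 = 4, a_3 = 6.5, b_3 = 5.5, c_3 = 4.5, a_4 = 1.5, b_4 = 5, c_4 = 6, p_4 = 2.5, t_4 = 1.5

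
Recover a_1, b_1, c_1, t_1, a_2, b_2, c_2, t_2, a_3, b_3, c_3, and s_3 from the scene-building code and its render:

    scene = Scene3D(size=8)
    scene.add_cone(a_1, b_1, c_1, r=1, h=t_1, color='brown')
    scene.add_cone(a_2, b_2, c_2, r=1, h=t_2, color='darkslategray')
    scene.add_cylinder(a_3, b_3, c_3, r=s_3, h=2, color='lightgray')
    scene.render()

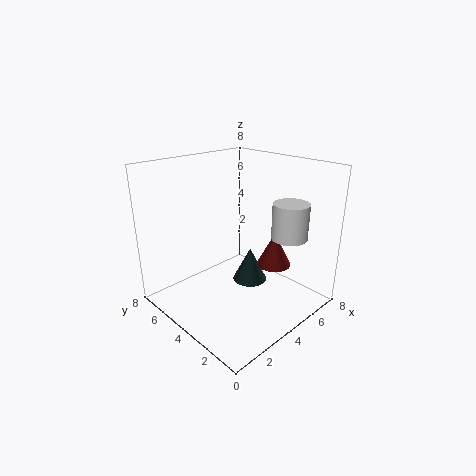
a_1 = 6, b_1 = 3, c_1 = 2, t_1 = 2, a_2 = 5, b_2 = 4, c_2 = 1, t_2 = 2, a_3 = 6, b_3 = 2, c_3 = 4, s_3 = 1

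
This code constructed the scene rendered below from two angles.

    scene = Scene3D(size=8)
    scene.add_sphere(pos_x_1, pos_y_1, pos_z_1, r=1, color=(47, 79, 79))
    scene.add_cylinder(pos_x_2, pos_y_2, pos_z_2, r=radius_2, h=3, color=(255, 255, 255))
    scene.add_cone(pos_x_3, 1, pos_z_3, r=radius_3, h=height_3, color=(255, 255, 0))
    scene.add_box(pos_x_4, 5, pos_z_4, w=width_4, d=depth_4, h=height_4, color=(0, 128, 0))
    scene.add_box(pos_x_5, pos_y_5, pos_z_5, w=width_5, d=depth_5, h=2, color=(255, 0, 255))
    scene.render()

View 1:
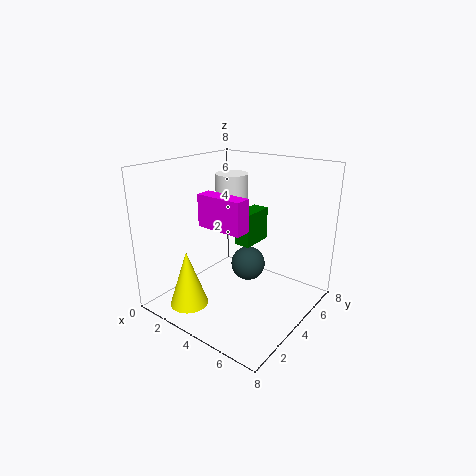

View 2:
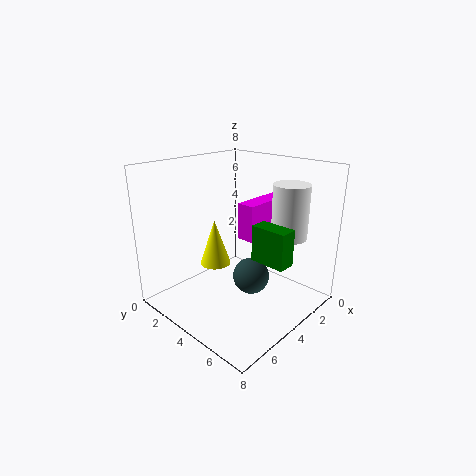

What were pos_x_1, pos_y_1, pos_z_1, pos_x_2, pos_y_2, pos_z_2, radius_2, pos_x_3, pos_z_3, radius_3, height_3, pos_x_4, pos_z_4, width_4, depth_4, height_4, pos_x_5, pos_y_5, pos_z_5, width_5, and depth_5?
pos_x_1 = 4, pos_y_1 = 5, pos_z_1 = 2, pos_x_2 = 2, pos_y_2 = 6, pos_z_2 = 4, radius_2 = 1, pos_x_3 = 3, pos_z_3 = 1, radius_3 = 1, height_3 = 3, pos_x_4 = 3, pos_z_4 = 3, width_4 = 1, depth_4 = 2, height_4 = 2, pos_x_5 = 1, pos_y_5 = 4, pos_z_5 = 4, width_5 = 3, depth_5 = 1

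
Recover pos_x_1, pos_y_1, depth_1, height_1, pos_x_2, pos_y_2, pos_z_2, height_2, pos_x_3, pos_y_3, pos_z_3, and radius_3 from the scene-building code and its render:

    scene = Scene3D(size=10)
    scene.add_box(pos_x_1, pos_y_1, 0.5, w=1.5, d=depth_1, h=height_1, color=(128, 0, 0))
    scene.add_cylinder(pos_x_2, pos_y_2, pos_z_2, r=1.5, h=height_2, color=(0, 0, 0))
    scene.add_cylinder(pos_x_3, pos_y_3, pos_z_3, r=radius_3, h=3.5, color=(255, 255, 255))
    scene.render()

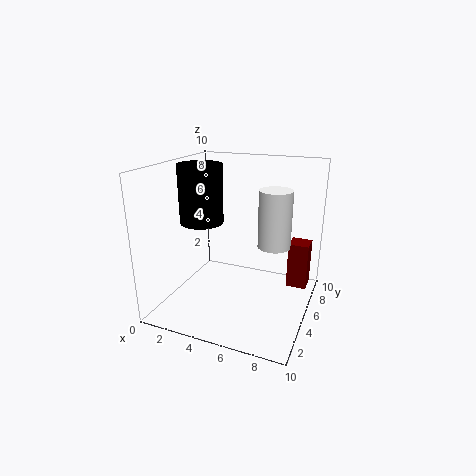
pos_x_1 = 8
pos_y_1 = 7.5
depth_1 = 1.5
height_1 = 3.5
pos_x_2 = 2.5
pos_y_2 = 4.5
pos_z_2 = 6
height_2 = 4
pos_x_3 = 8
pos_y_3 = 3.5
pos_z_3 = 5.5
radius_3 = 1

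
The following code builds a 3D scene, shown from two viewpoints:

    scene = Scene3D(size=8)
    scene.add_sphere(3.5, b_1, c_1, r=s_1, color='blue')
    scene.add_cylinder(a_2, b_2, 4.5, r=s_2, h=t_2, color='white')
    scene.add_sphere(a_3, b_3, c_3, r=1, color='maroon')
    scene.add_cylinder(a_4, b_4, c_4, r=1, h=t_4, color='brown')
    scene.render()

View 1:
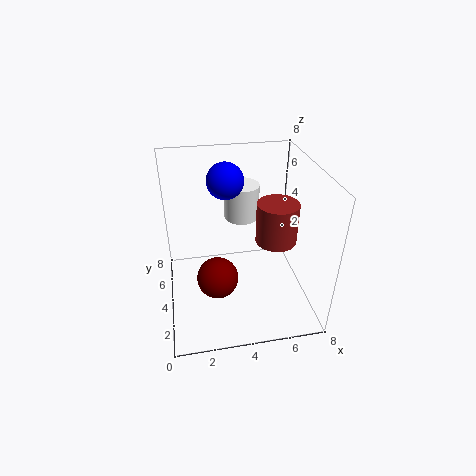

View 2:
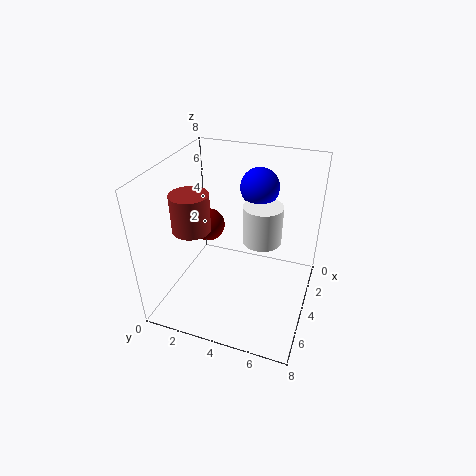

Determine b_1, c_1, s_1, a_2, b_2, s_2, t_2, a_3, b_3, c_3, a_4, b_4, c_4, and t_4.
b_1 = 5, c_1 = 7, s_1 = 1, a_2 = 4.5, b_2 = 5.5, s_2 = 1, t_2 = 2, a_3 = 2.5, b_3 = 1.5, c_3 = 3.5, a_4 = 5.5, b_4 = 2, c_4 = 5, t_4 = 2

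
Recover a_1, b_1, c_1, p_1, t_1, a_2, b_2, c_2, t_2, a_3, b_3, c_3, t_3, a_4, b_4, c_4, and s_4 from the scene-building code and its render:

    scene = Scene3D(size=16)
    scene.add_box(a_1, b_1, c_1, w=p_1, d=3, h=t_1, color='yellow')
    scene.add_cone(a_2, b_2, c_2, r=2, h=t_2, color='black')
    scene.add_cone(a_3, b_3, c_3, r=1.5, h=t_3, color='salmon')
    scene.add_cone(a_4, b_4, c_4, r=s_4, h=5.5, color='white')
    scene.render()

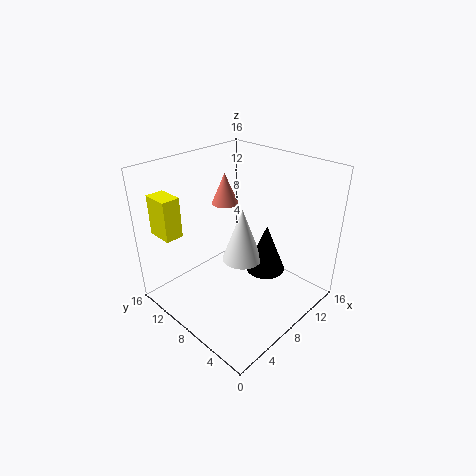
a_1 = 1.5, b_1 = 12, c_1 = 8.5, p_1 = 2, t_1 = 4.5, a_2 = 8, b_2 = 4, c_2 = 6, t_2 = 5, a_3 = 9, b_3 = 11, c_3 = 11, t_3 = 3.5, a_4 = 6, b_4 = 5.5, c_4 = 7.5, s_4 = 2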